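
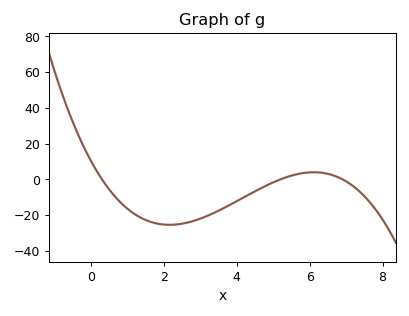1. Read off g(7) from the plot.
-2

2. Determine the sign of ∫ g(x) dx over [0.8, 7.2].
negative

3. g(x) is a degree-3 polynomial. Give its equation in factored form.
y = -0.95(x - 0.3)(x - 5.2)(x - 6.9)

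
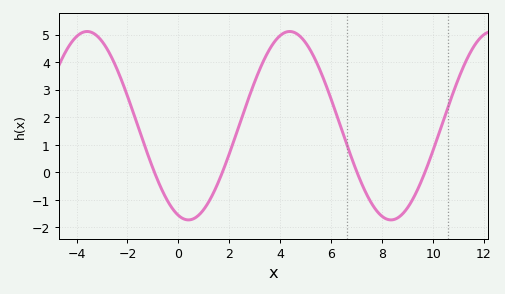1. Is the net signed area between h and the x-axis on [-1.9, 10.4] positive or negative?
positive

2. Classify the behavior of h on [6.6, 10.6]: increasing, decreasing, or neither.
neither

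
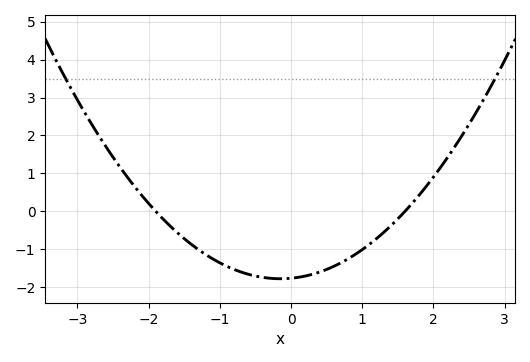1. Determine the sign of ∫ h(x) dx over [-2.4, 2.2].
negative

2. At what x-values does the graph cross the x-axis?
-1.9, 1.6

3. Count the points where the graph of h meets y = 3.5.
2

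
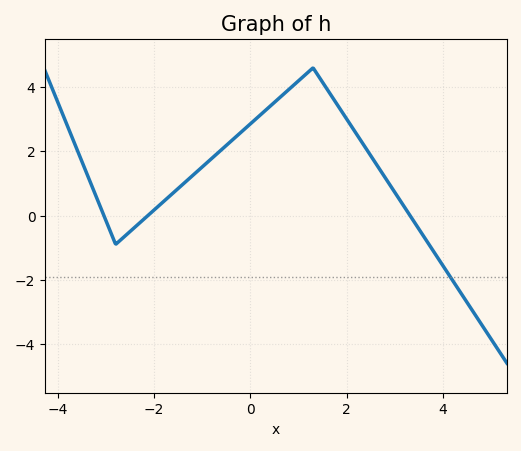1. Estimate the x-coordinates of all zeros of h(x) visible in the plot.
-3.04, -2.13, 3.31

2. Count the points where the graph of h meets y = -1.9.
1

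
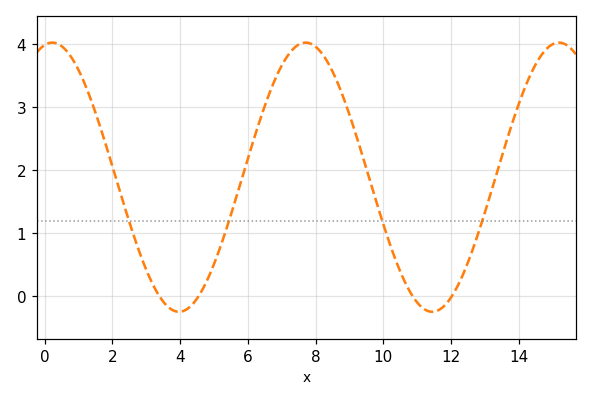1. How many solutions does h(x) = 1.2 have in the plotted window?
4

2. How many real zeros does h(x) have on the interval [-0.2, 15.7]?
4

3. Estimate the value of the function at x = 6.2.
2.5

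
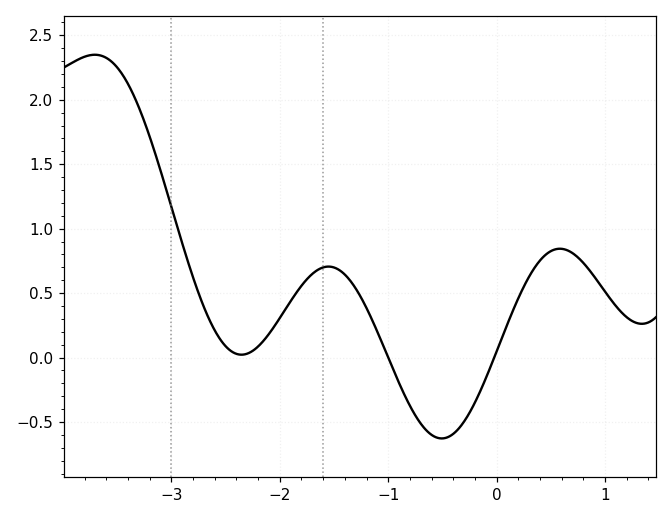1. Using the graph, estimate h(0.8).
0.75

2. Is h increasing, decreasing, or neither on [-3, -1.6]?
neither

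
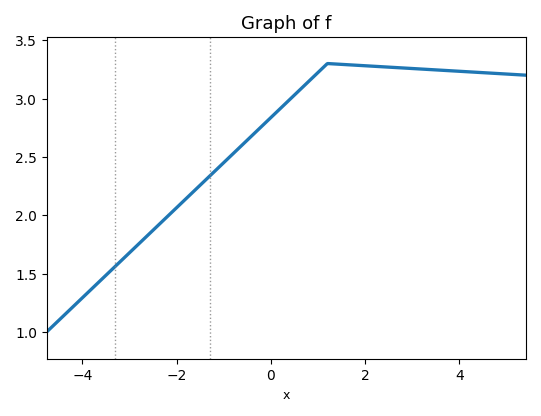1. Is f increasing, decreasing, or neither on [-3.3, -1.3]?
increasing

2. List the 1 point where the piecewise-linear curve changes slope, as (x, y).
(1.2, 3.3)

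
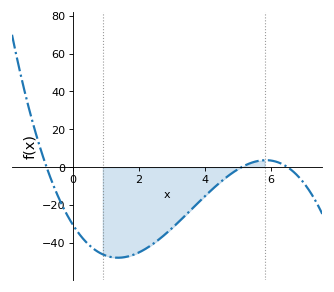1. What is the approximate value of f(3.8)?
-18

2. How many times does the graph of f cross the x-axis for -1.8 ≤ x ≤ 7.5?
3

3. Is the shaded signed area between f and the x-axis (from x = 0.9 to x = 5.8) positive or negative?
negative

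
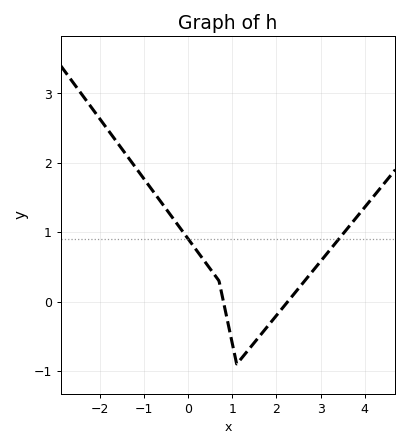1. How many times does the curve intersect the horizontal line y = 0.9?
2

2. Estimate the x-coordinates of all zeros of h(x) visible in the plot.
0.8, 2.2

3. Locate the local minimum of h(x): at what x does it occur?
1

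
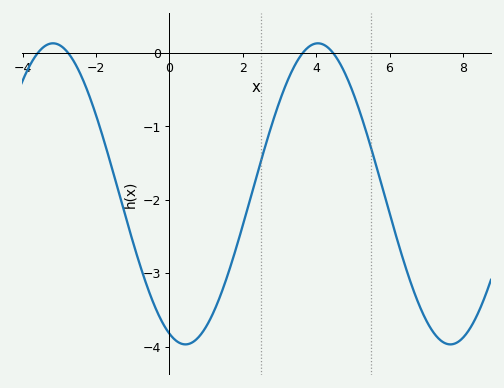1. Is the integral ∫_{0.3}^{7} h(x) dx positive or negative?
negative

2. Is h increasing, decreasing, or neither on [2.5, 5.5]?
neither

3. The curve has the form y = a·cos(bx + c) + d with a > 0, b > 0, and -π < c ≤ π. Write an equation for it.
y = 2.05cos(0.87x + 2.8) - 1.92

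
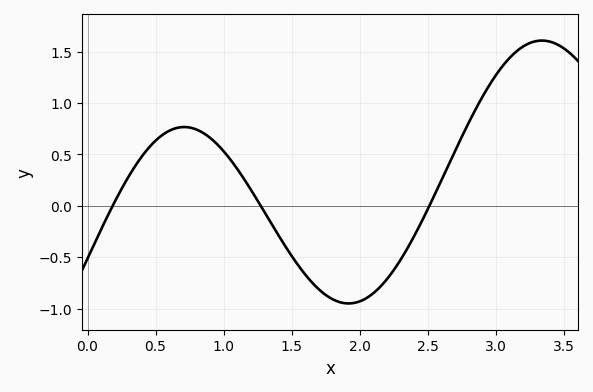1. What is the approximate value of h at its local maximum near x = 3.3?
1.61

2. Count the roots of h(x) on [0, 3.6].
3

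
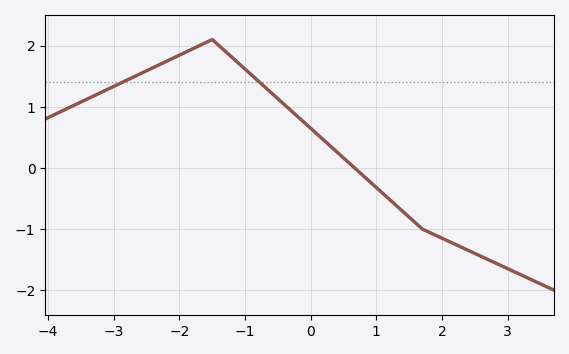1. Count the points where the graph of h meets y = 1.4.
2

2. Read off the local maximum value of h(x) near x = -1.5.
2.1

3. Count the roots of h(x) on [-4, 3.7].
1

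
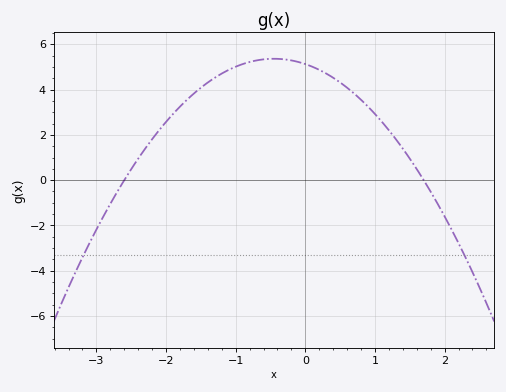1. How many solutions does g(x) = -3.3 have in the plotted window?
2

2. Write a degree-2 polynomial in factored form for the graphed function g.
y = -1.16(x + 2.6)(x - 1.7)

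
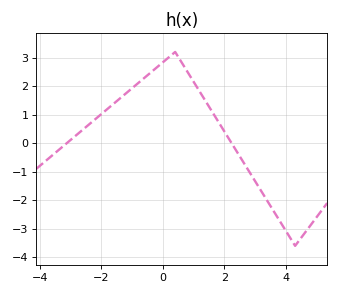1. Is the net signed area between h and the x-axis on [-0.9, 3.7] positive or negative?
positive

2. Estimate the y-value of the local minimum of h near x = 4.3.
-3.6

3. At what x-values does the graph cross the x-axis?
-3.12, 2.24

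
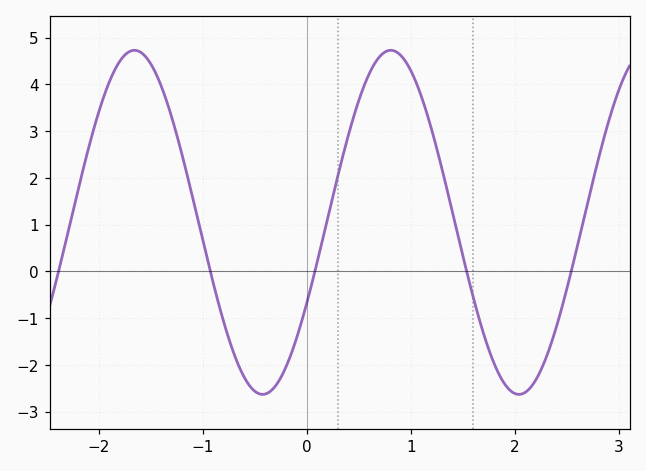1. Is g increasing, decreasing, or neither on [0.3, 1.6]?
neither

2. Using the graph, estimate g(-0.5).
-2.56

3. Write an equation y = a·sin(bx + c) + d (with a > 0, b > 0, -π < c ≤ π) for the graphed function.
y = 3.68sin(2.55x - 0.49) + 1.05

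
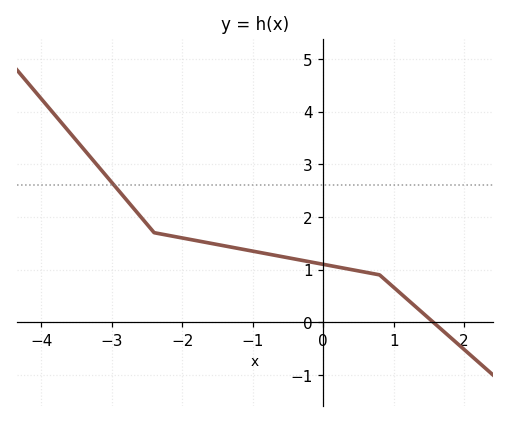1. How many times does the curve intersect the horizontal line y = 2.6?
1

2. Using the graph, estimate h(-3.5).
3.44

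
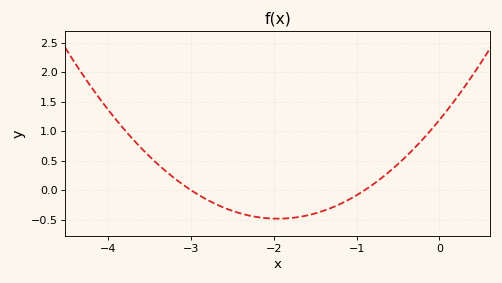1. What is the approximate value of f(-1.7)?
-0.458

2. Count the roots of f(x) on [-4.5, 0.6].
2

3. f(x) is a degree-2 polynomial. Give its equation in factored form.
y = 0.44(x + 3)(x + 0.9)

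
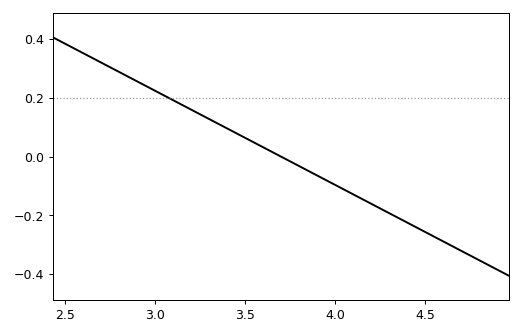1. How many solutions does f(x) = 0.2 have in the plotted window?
1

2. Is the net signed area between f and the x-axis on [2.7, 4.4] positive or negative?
positive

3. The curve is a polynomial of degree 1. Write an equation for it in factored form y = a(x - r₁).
y = -0.32(x - 3.7)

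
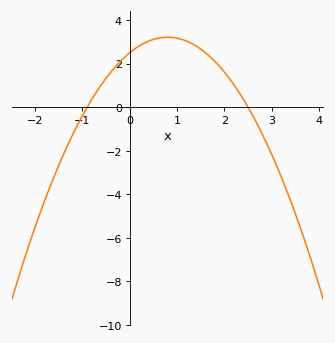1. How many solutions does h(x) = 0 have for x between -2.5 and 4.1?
2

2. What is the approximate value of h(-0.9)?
0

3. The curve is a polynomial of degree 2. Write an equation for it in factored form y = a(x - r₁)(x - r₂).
y = -1.11(x + 0.9)(x - 2.5)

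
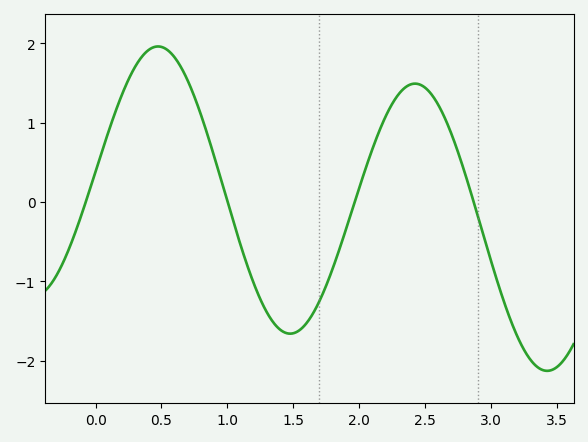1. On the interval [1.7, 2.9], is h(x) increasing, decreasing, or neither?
neither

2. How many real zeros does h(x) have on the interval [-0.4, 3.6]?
4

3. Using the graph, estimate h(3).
-0.7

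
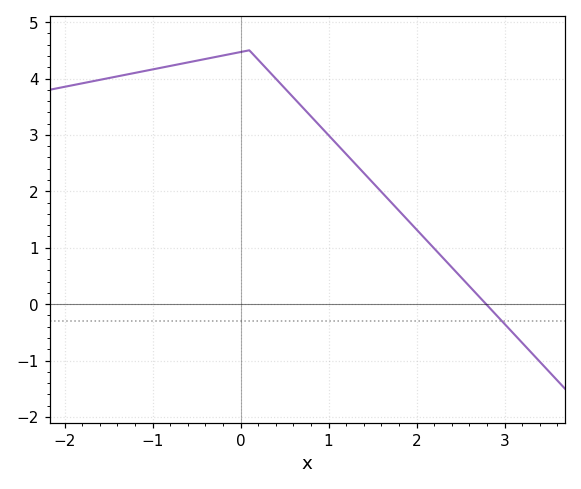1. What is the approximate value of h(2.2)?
1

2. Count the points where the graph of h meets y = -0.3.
1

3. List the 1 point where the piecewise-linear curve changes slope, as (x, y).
(0.1, 4.5)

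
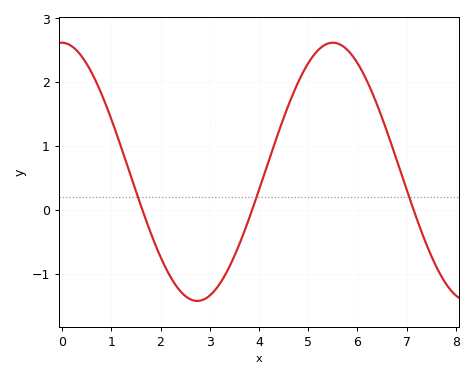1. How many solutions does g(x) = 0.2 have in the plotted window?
3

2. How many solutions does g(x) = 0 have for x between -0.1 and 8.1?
3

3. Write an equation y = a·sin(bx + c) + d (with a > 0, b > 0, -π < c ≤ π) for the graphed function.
y = 2.02sin(1.14x + 1.58) + 0.6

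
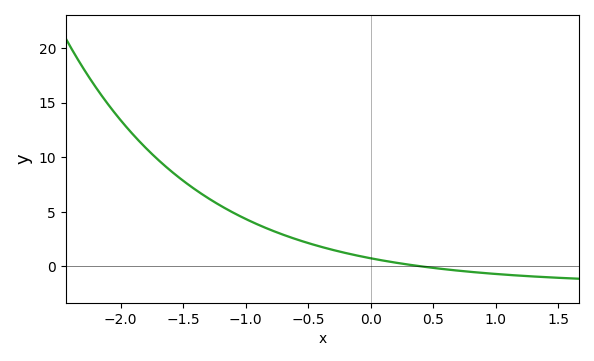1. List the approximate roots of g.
0.4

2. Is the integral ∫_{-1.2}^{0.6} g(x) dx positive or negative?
positive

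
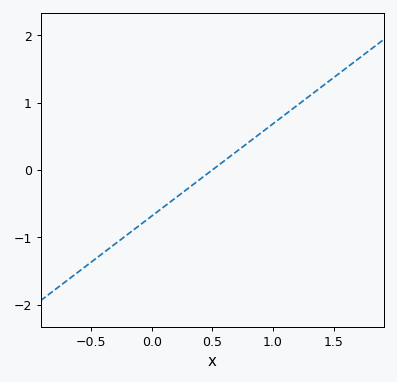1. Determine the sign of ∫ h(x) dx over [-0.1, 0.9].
negative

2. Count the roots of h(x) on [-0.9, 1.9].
1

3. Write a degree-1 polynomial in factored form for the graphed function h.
y = 1.37(x - 0.5)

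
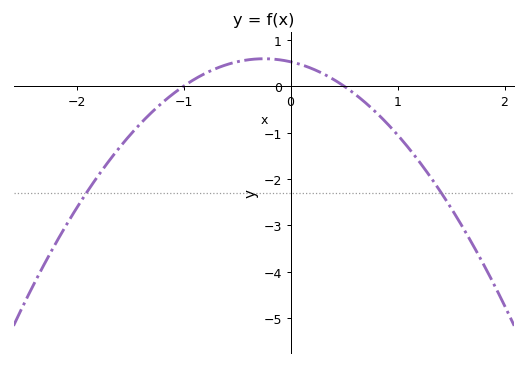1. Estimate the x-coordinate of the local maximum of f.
-0.25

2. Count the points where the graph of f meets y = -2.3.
2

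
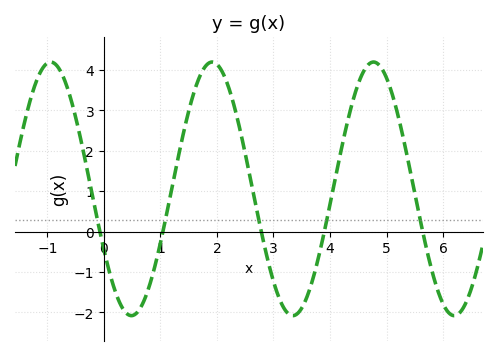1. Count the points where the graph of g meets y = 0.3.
5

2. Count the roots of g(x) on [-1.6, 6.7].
5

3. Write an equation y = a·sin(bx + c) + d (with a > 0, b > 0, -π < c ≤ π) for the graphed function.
y = 3.14sin(2.2x - 2.6) + 1.06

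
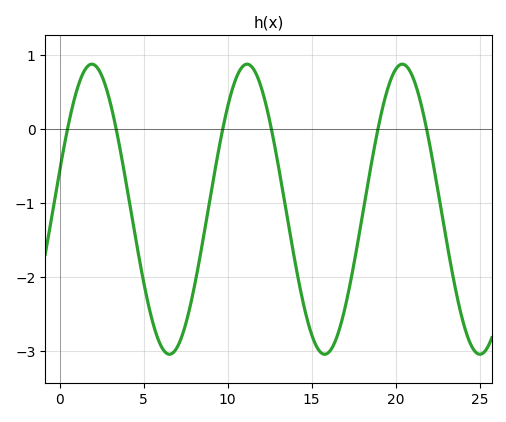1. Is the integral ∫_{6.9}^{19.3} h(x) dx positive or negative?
negative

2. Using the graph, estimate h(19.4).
0.5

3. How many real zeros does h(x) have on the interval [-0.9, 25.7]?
6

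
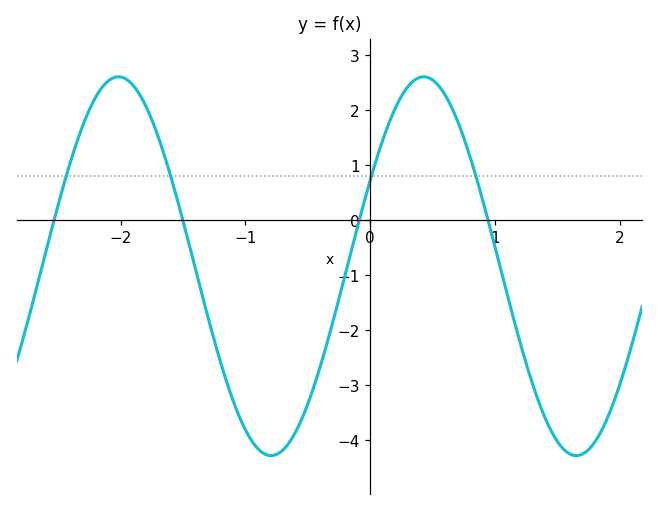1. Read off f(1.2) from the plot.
-2.22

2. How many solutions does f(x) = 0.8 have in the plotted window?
4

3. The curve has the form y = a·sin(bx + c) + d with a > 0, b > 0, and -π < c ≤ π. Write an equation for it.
y = 3.44sin(2.57x + 0.47) - 0.84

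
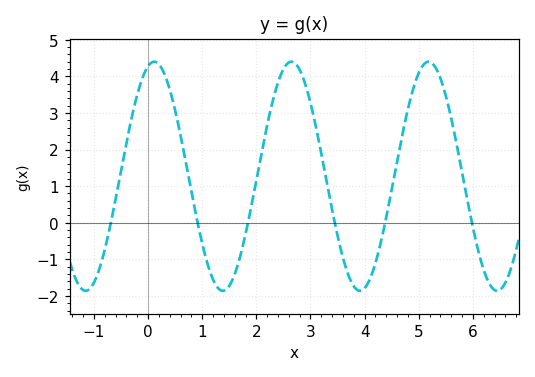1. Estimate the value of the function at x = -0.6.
0.652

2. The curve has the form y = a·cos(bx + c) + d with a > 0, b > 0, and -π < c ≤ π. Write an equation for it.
y = 3.13cos(2.48x - 0.282) + 1.27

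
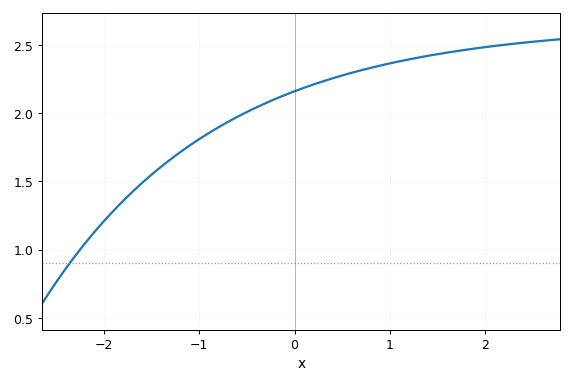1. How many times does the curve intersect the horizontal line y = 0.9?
1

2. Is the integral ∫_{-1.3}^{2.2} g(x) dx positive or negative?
positive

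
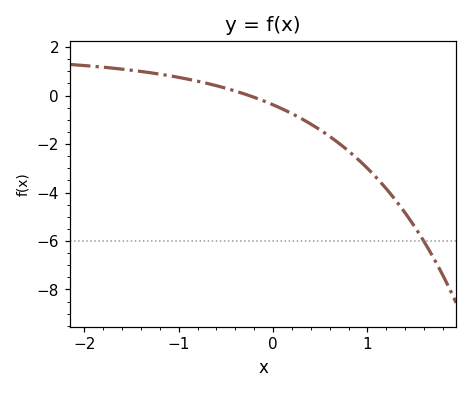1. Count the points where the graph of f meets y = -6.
1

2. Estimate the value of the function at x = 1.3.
-4.4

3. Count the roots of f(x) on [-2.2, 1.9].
1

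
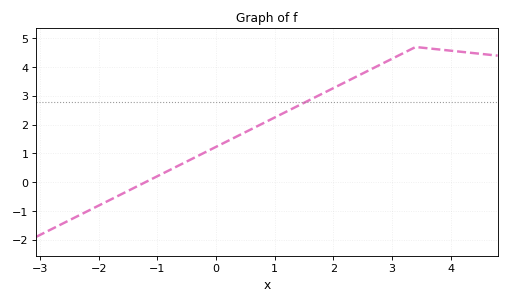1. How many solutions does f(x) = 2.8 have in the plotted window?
1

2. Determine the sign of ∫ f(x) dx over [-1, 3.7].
positive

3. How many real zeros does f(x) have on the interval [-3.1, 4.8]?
1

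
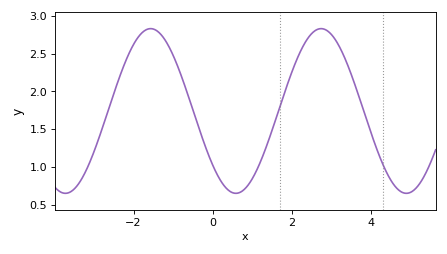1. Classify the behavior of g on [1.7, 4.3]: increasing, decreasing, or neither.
neither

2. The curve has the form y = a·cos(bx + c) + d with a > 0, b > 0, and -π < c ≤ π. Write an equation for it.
y = 1.09cos(1.5x + 2.3) + 1.74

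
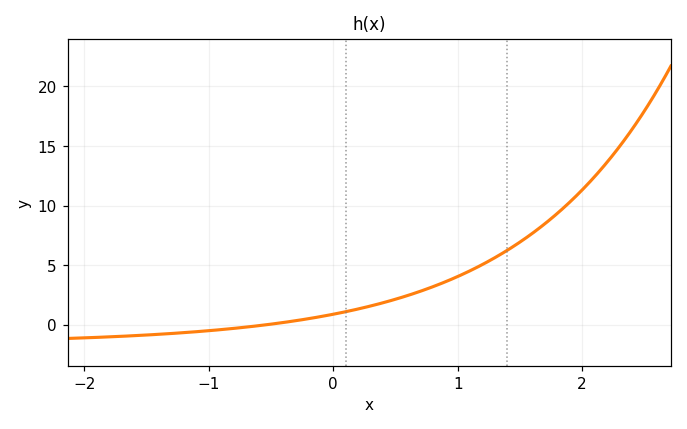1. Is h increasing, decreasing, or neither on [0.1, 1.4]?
increasing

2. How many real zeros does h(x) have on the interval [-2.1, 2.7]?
1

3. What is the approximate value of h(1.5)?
7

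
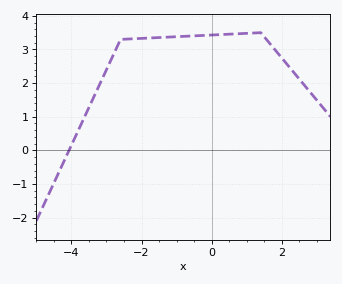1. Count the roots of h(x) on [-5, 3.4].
1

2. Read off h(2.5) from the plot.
2.1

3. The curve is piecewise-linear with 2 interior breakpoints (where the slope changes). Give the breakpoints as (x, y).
(-2.6, 3.3); (1.4, 3.5)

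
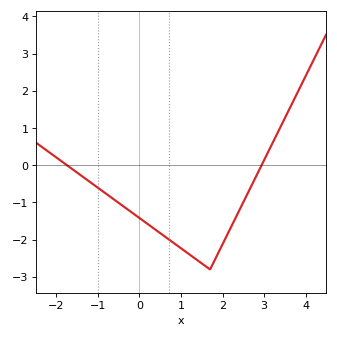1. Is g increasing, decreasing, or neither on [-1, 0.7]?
decreasing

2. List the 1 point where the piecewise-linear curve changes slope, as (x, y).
(1.7, -2.8)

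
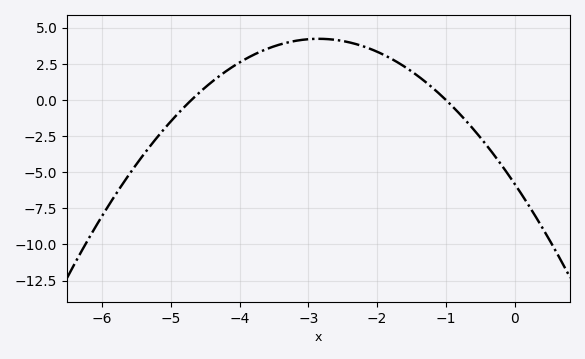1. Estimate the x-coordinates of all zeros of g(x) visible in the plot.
-4.7, -1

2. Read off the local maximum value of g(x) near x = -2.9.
4.2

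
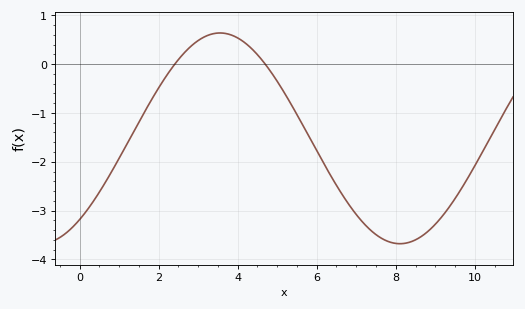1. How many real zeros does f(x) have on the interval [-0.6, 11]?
2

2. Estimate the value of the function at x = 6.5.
-2.48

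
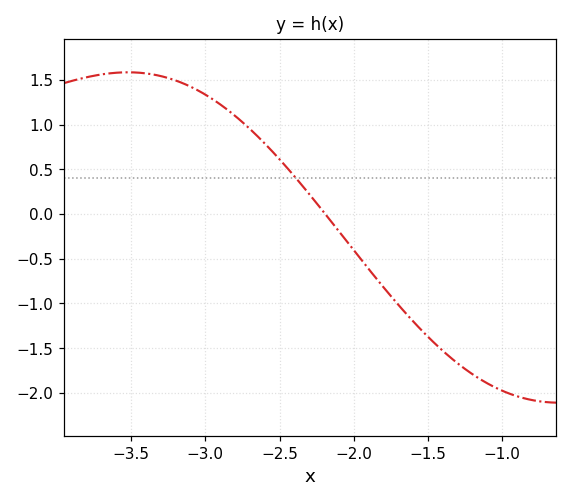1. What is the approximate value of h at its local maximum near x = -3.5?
1.58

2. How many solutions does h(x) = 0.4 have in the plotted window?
1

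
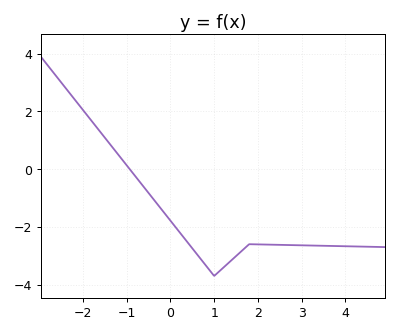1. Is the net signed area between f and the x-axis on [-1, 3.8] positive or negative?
negative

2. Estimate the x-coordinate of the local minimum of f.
0.999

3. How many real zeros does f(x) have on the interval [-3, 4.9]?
1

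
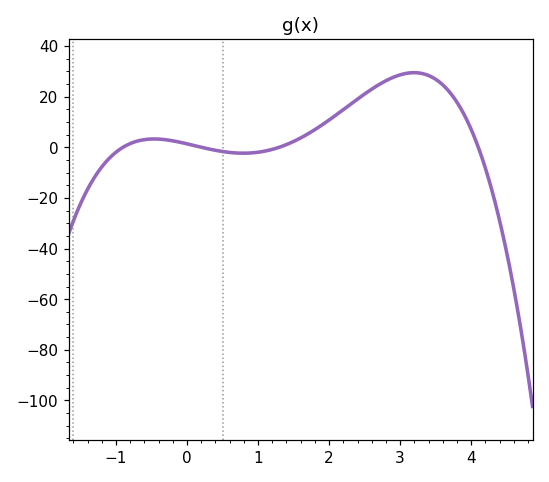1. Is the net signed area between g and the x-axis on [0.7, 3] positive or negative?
positive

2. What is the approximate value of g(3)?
28.6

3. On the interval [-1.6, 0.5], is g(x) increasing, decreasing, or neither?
neither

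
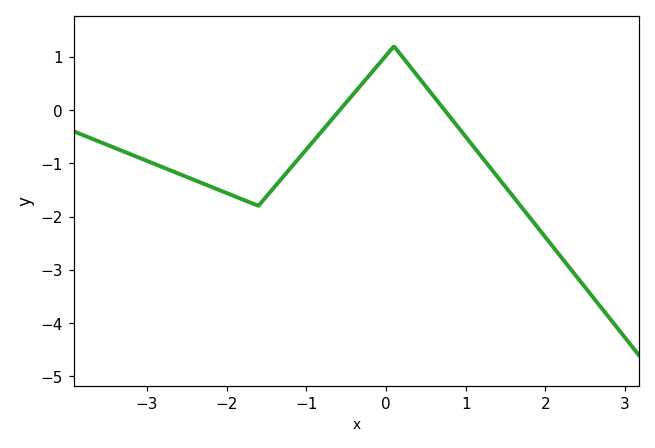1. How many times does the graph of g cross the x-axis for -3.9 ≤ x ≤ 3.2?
2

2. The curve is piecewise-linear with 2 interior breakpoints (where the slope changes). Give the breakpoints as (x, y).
(-1.6, -1.8); (0.1, 1.2)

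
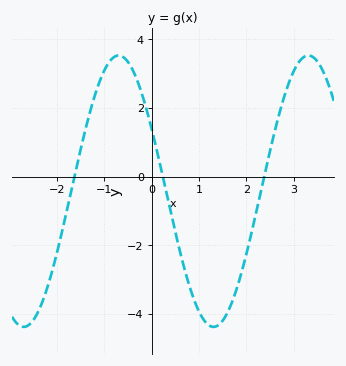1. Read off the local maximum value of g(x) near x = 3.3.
3.53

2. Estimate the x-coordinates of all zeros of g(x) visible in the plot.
-1.63, 0.238, 2.37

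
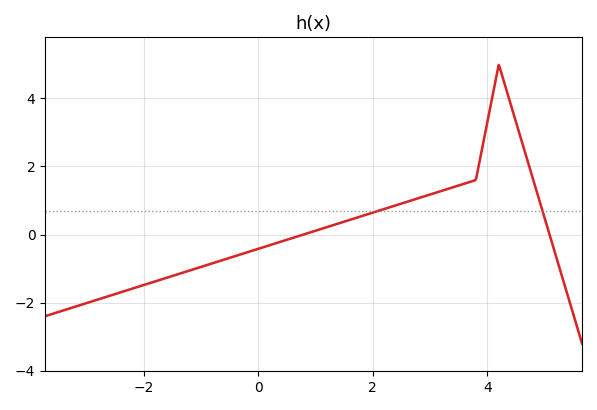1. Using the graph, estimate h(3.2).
1.2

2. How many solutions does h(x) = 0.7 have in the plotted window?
2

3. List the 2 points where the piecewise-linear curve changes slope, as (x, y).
(3.8, 1.6); (4.2, 5)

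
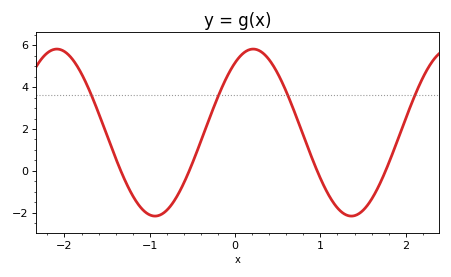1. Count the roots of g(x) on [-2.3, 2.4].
4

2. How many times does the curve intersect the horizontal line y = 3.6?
4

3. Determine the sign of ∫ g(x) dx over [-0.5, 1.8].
positive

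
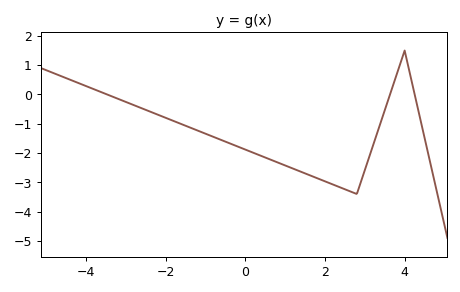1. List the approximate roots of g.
-3.4, 3.6, 4.2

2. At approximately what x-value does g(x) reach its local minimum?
2.8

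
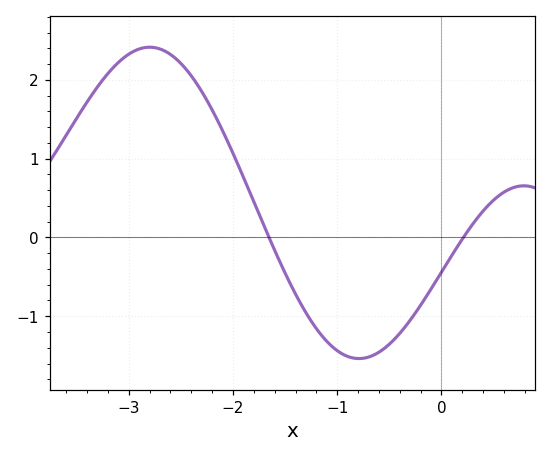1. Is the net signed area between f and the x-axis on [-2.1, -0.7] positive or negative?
negative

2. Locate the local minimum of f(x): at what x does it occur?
-0.791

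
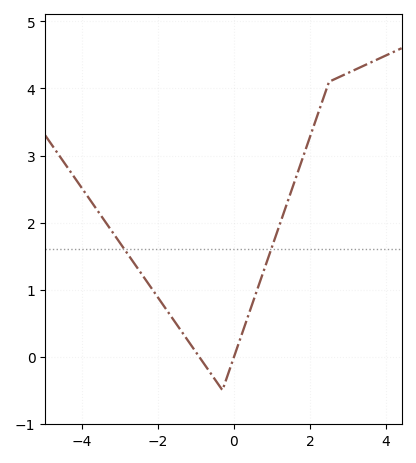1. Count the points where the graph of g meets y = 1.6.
2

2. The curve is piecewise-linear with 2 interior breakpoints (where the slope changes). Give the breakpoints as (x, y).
(-0.3, -0.5); (2.5, 4.1)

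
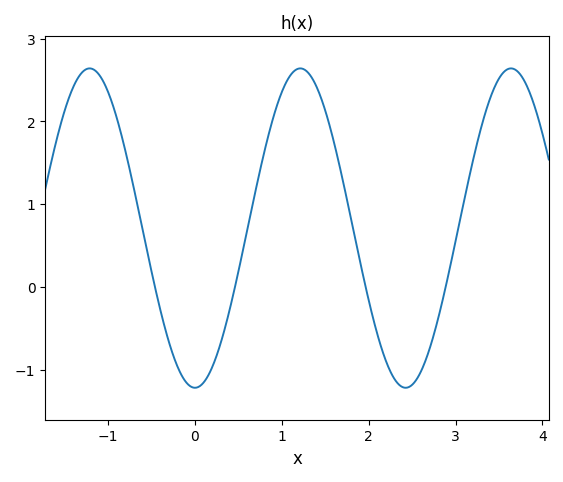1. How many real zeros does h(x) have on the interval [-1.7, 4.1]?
4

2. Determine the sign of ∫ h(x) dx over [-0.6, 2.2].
positive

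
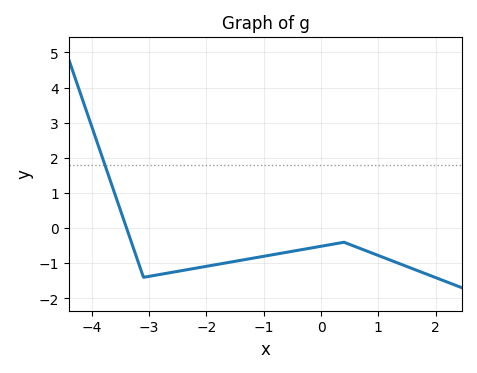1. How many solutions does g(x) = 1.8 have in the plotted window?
1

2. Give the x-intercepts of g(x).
-3.4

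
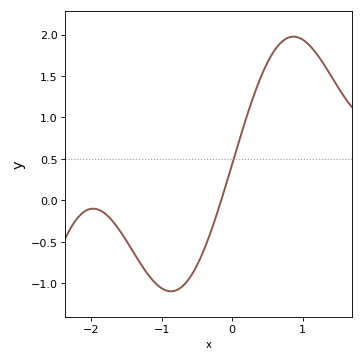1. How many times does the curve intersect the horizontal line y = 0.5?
1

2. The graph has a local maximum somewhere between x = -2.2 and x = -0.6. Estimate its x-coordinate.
-1.97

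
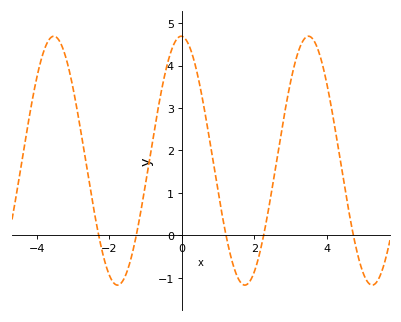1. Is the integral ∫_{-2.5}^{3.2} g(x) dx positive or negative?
positive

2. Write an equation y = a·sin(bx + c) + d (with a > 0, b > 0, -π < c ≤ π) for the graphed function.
y = 2.93sin(1.8x + 1.6) + 1.76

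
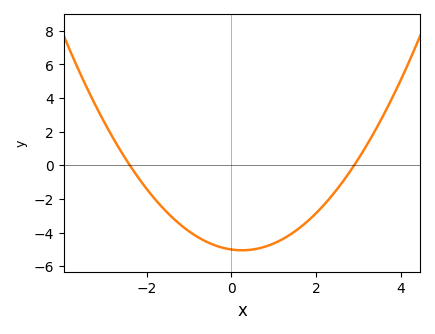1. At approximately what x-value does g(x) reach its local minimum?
0.25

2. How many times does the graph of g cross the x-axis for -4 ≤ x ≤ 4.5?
2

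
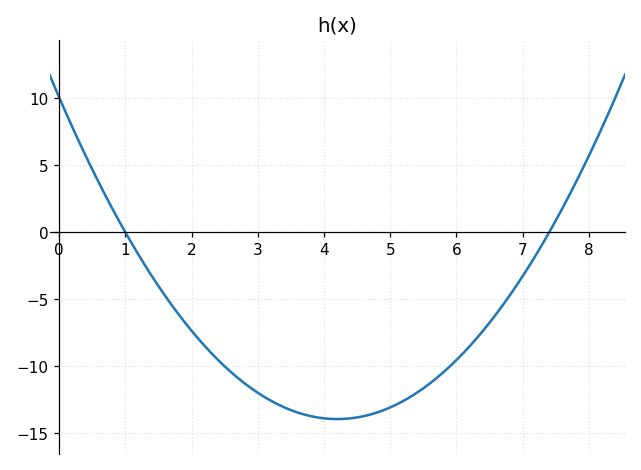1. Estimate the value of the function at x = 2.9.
-11.5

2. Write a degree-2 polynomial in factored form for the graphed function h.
y = 1.36(x - 1)(x - 7.4)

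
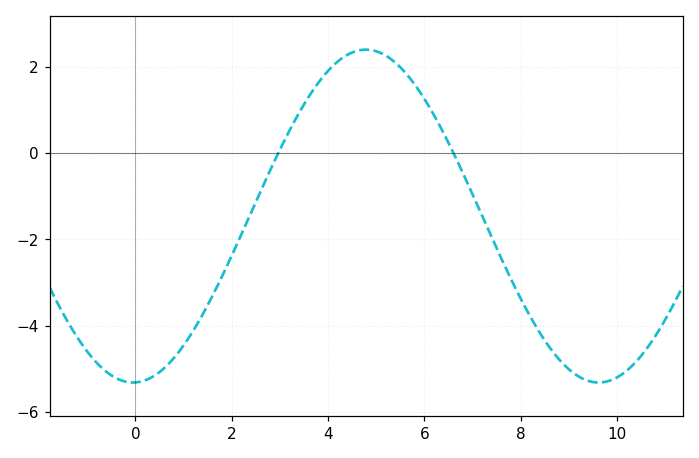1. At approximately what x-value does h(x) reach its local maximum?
4.8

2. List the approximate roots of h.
3, 6.6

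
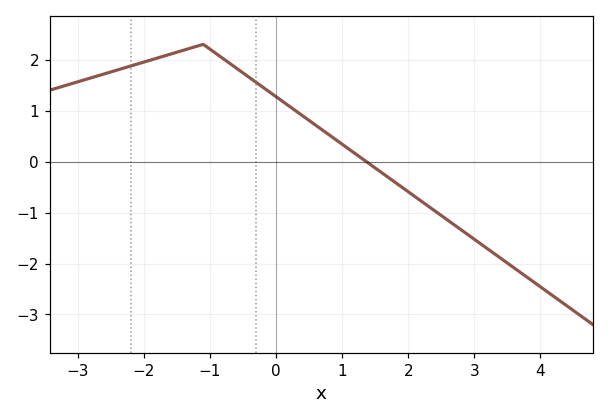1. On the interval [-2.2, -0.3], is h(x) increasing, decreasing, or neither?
neither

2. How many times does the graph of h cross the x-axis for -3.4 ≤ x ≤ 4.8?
1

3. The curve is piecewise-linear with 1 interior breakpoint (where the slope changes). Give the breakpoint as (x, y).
(-1.1, 2.3)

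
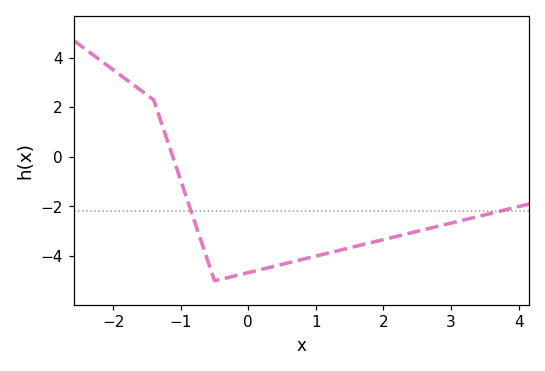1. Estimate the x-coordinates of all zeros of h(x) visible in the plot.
-1.1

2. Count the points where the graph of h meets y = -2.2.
2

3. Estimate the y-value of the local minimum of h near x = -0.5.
-5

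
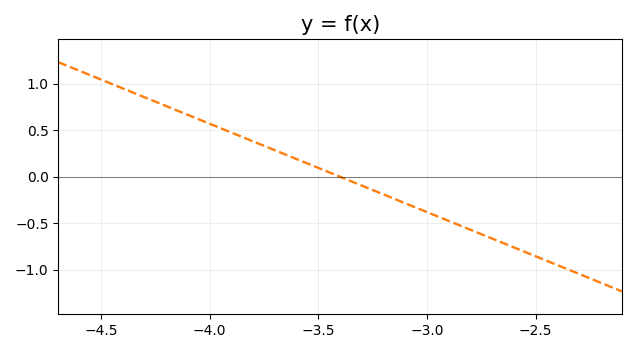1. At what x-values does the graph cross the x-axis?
-3.4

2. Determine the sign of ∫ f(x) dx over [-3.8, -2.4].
negative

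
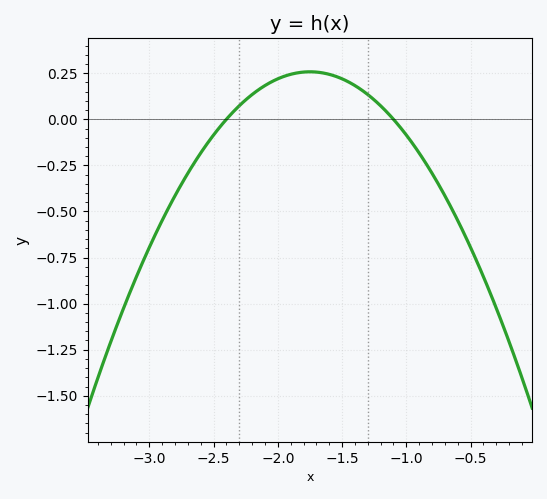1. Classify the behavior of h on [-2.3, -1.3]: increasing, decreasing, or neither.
neither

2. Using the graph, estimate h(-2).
0.2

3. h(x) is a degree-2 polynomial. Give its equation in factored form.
y = -0.61(x + 2.4)(x + 1.1)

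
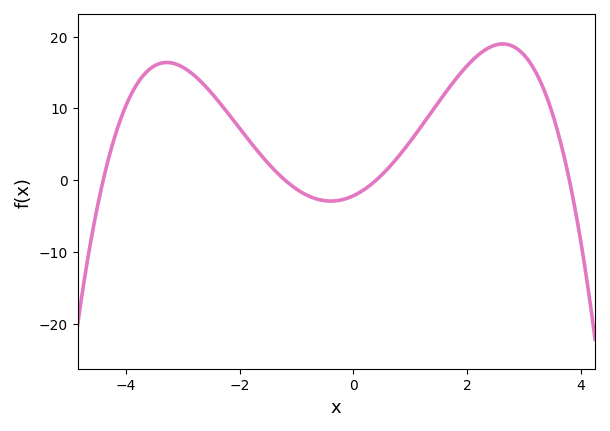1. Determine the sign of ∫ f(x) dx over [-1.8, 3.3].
positive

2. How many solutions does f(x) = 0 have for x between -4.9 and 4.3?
4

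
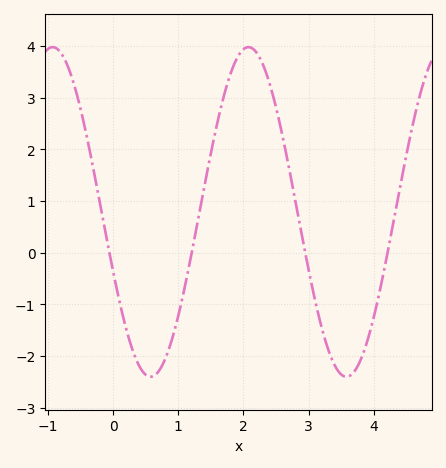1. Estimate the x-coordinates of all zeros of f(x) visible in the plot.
-0.058, 1.21, 2.95, 4.21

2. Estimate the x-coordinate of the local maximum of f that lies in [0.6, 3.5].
2.08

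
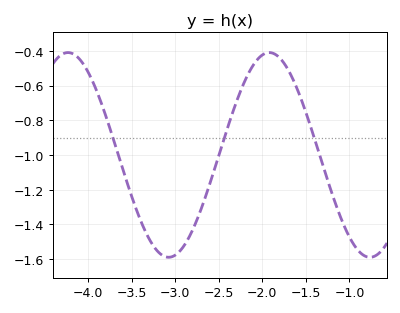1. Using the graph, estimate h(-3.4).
-1.38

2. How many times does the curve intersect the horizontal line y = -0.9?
3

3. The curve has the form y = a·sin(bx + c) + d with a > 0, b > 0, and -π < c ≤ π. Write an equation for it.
y = 0.59sin(2.7x + 0.51) - 1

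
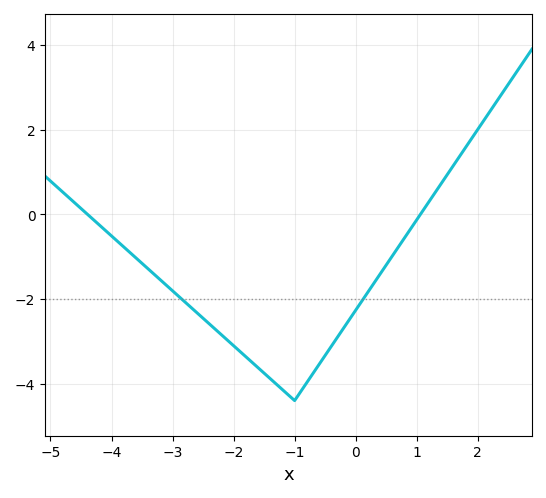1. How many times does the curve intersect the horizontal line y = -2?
2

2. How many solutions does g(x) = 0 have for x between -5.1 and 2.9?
2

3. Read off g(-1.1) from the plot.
-4.2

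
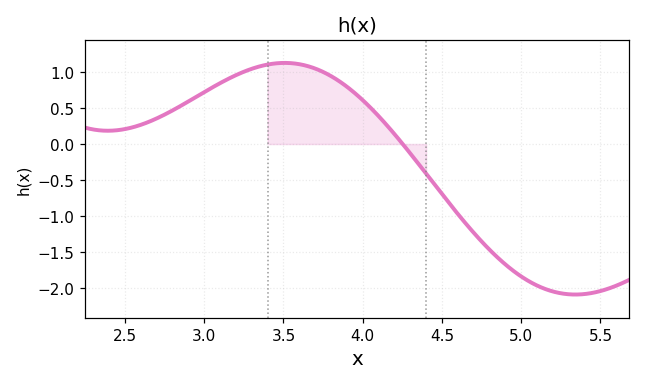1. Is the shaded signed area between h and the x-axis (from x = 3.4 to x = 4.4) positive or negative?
positive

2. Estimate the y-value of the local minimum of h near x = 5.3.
-2.1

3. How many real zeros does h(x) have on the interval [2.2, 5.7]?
1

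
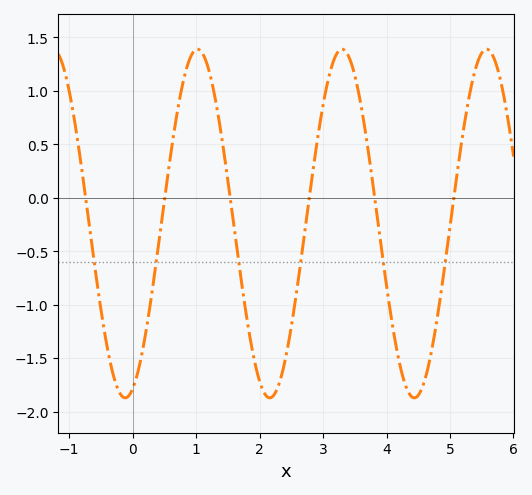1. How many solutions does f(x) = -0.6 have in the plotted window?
6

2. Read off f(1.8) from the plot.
-1.13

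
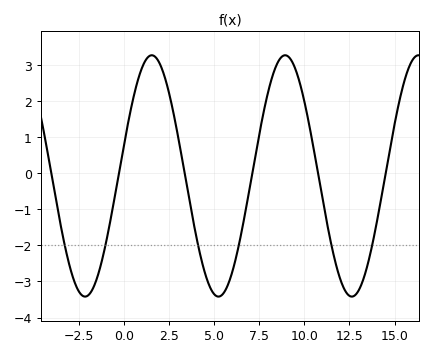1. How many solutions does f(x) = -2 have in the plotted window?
6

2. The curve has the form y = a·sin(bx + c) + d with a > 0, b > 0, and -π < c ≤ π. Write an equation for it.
y = 3.35sin(0.85x + 0.26) - 0.07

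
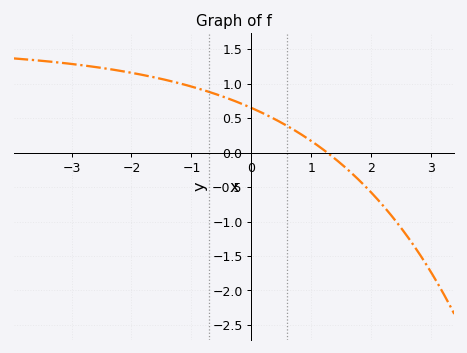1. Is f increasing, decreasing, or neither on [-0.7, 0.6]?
decreasing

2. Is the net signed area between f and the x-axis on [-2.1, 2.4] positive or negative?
positive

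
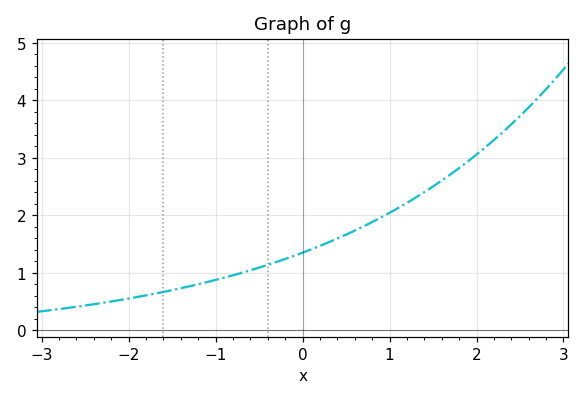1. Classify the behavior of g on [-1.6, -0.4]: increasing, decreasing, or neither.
increasing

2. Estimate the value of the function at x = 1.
2.04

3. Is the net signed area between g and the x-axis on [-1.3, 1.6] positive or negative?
positive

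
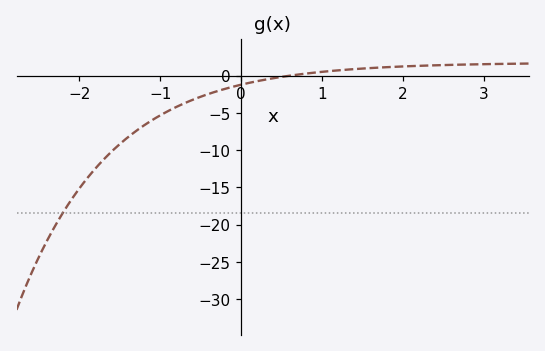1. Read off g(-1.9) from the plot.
-13.5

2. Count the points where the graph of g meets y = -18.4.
1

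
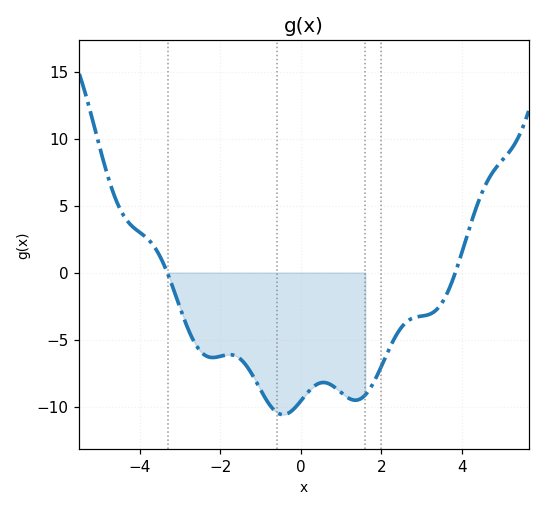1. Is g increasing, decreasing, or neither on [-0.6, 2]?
neither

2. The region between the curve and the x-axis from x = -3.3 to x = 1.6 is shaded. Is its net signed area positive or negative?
negative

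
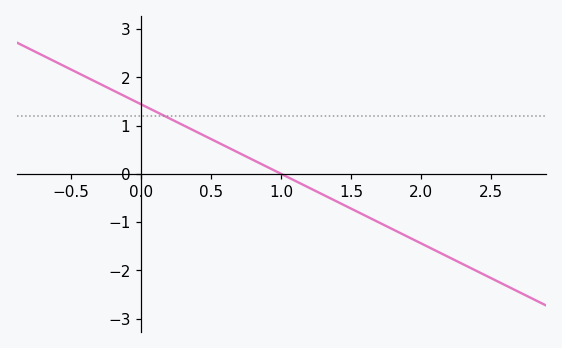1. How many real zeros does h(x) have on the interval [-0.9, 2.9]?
1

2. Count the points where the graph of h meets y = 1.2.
1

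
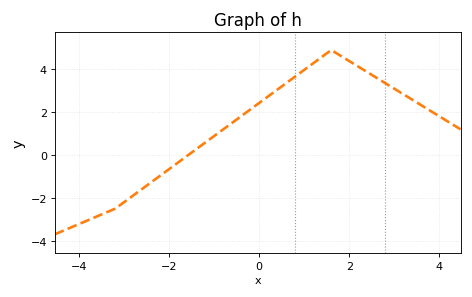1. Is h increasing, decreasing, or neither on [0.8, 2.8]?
neither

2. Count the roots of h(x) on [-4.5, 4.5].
1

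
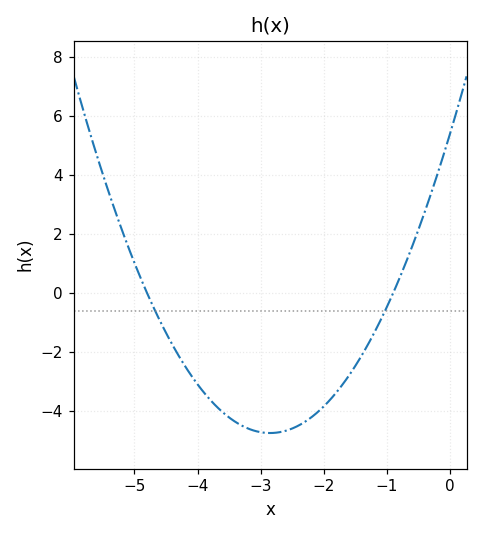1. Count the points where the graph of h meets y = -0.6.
2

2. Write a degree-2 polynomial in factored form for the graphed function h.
y = 1.25(x + 4.8)(x + 0.9)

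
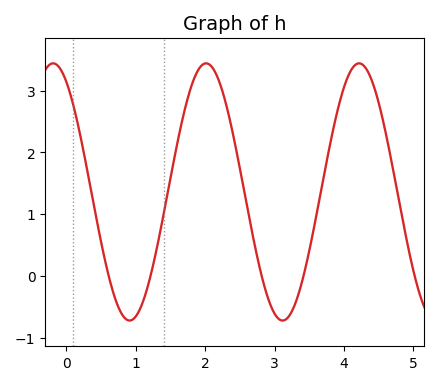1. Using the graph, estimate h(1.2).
-0.047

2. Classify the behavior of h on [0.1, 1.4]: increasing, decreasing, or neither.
neither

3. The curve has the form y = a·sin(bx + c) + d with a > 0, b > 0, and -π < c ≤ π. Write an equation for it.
y = 2.08sin(2.85x + 2.12) + 1.36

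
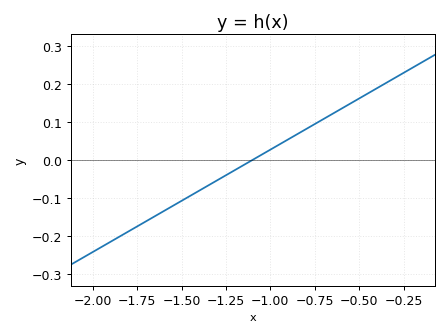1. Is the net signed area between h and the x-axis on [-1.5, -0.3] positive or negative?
positive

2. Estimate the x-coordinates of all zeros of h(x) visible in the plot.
-1.1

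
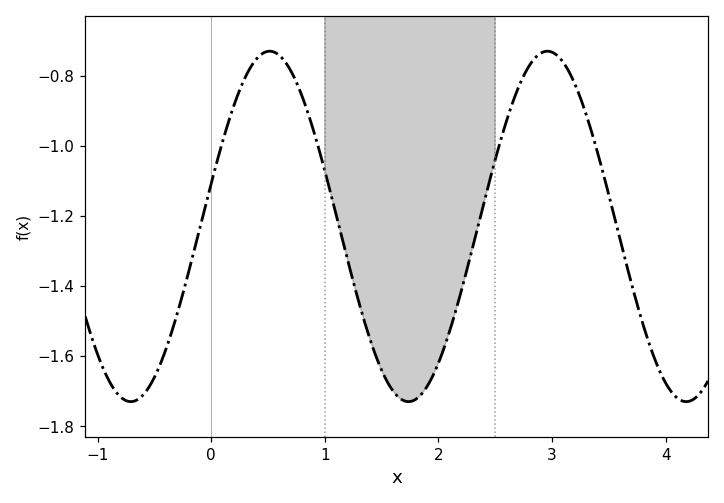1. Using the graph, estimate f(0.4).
-0.76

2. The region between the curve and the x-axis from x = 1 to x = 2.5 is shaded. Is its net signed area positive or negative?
negative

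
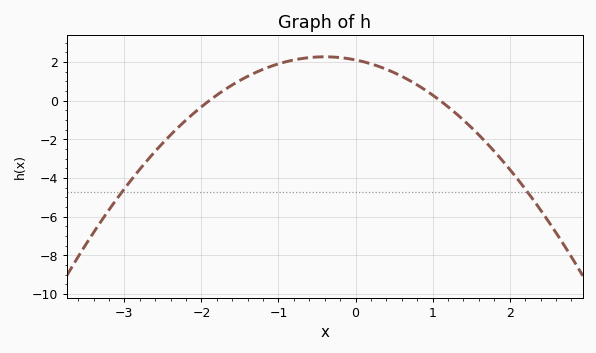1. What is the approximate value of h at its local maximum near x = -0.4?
2.2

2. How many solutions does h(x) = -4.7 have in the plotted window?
2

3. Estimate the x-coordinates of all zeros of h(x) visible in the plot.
-1.9, 1.1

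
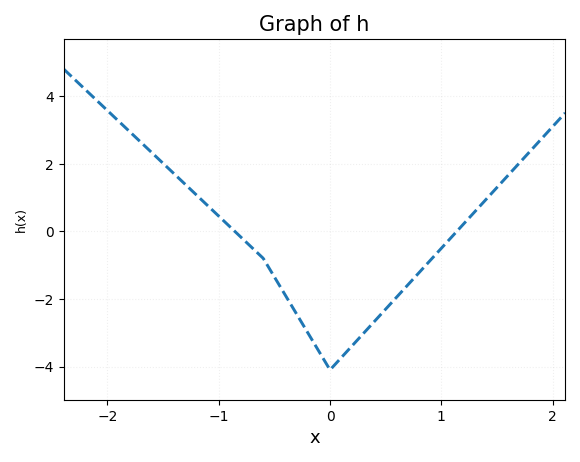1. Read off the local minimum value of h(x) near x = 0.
-4.1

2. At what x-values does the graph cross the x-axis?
-0.856, 1.14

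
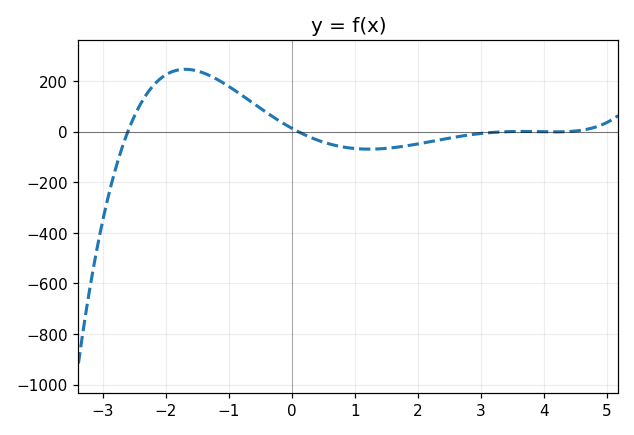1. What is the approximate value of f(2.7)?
-17.9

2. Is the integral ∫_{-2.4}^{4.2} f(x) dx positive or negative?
positive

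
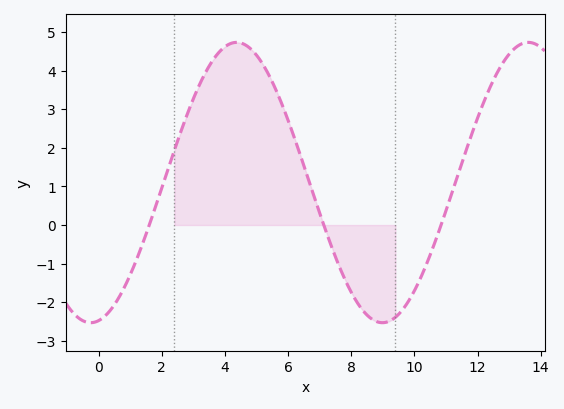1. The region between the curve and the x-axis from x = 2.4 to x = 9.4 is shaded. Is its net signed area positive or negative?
positive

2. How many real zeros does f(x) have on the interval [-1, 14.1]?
3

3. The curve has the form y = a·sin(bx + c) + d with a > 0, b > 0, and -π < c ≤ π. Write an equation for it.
y = 3.63sin(0.68x - 1.4) + 1.1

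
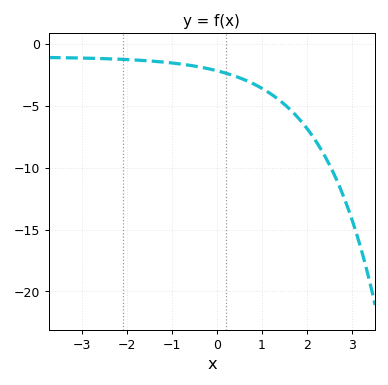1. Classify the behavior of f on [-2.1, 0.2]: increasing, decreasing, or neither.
decreasing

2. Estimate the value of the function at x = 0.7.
-3.04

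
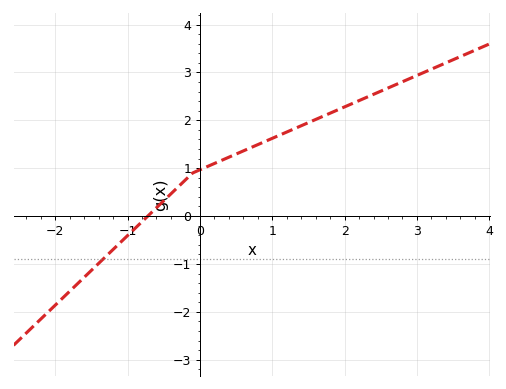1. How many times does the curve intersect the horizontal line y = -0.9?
1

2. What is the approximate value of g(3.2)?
3.07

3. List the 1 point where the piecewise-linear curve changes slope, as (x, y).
(-0.1, 0.9)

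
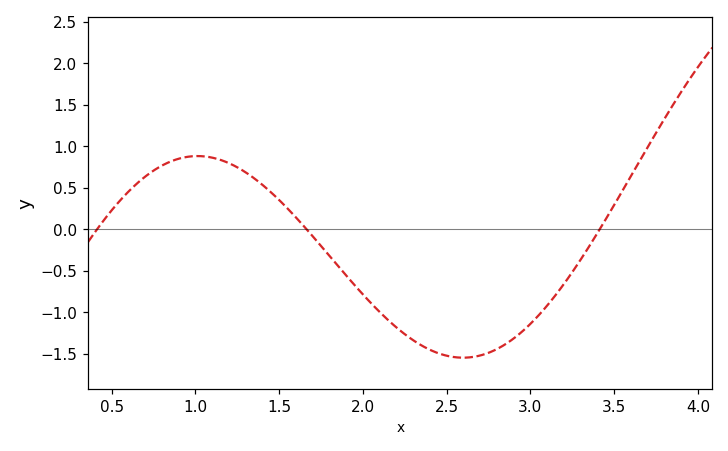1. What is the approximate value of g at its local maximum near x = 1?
0.882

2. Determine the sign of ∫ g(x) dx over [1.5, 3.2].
negative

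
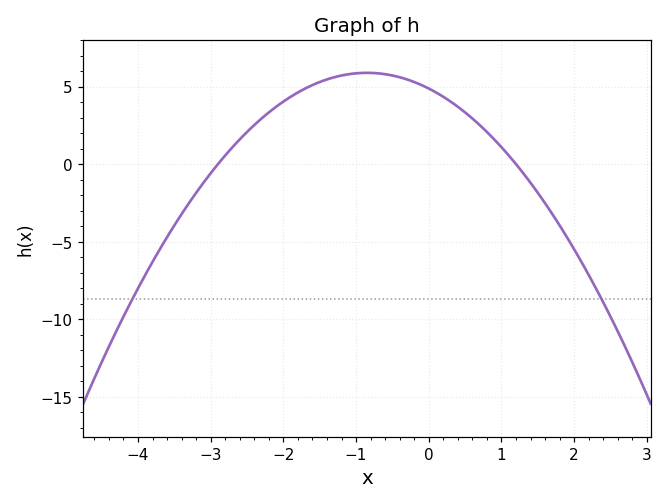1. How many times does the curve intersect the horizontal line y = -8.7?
2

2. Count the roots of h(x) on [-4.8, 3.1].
2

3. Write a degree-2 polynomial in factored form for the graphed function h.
y = -1.4(x + 2.9)(x - 1.2)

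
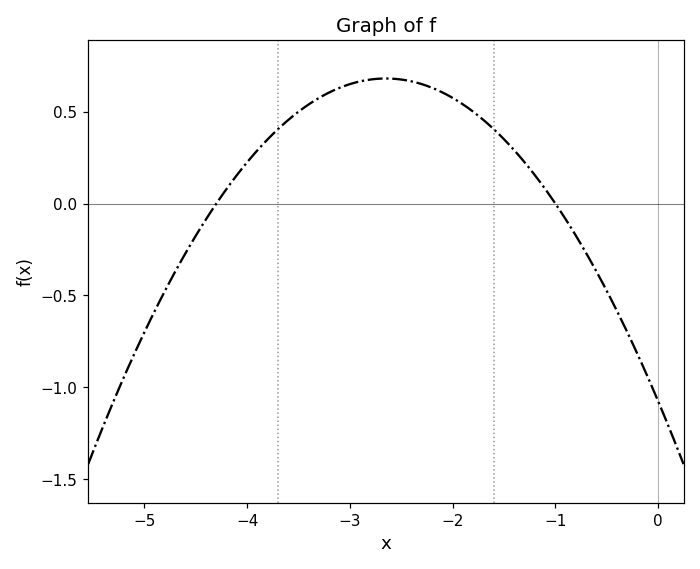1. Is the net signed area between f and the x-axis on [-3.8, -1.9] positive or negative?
positive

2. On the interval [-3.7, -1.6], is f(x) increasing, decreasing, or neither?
neither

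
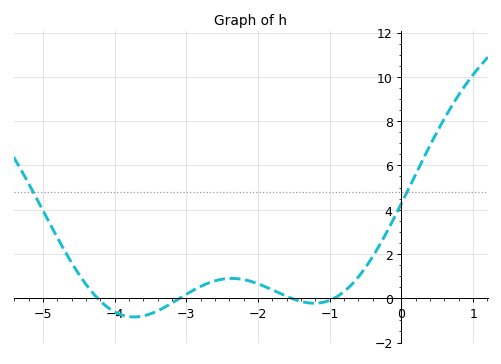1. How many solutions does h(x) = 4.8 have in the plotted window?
2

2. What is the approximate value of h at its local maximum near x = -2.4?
0.895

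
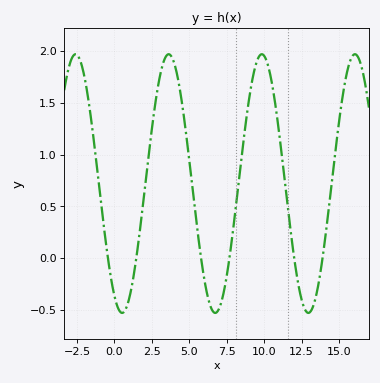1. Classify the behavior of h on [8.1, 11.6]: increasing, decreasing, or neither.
neither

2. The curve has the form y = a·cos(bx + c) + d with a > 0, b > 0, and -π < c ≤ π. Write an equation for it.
y = 1.25cos(1.01x + 2.62) + 0.72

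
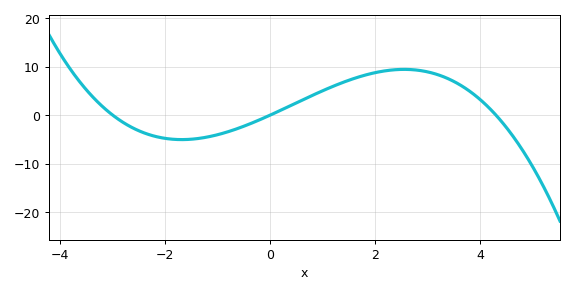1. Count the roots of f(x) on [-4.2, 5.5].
3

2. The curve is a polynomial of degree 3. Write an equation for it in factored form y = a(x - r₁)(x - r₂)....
y = -0.38(x + 3)(x - 0)(x - 4.3)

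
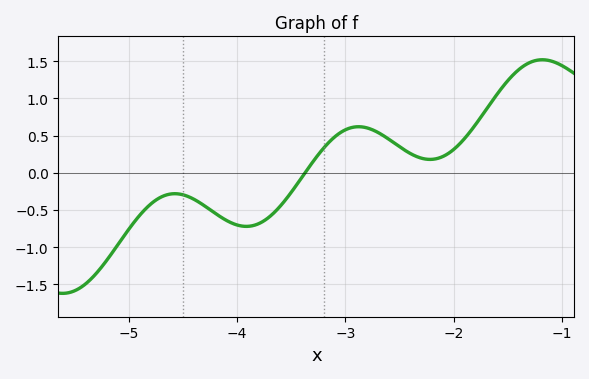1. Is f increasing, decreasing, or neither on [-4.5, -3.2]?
neither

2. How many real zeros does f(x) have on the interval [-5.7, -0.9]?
1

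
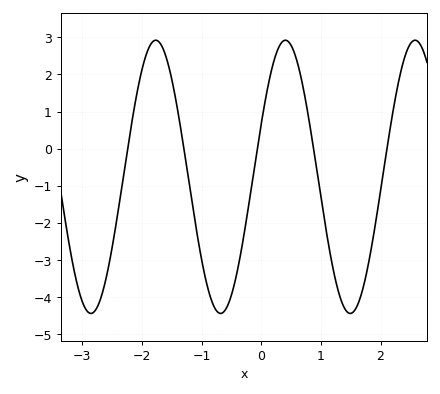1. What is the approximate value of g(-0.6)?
-4.34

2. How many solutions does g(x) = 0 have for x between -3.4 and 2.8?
5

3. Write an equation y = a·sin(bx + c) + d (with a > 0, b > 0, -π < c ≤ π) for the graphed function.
y = 3.68sin(2.89x + 0.4) - 0.76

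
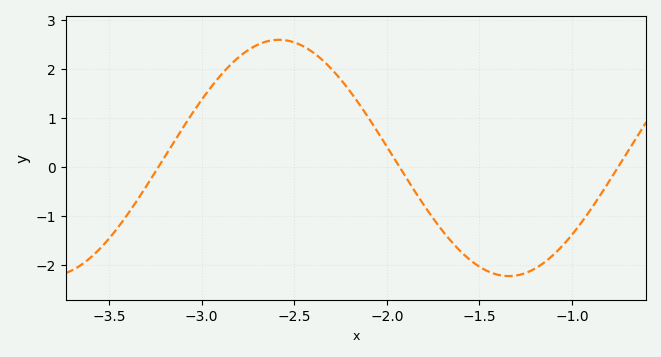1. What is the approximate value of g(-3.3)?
-0.4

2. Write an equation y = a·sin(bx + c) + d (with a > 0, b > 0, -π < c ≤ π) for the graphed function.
y = 2.41sin(2.5x + 1.8) + 0.18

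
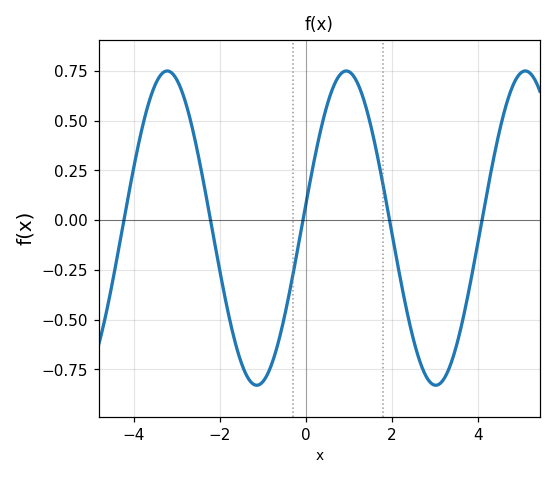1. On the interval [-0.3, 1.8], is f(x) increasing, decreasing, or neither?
neither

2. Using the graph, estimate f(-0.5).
-0.489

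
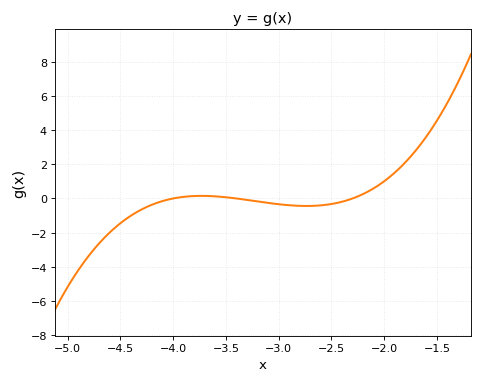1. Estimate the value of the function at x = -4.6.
-2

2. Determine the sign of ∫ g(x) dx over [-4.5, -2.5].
negative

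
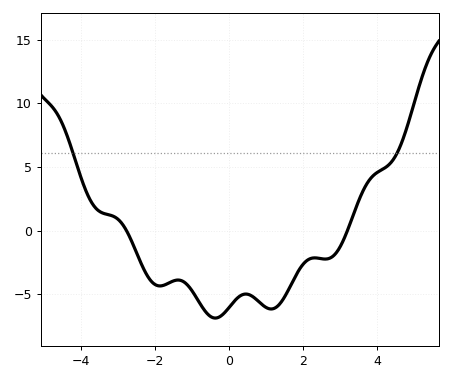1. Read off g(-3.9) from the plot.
3.35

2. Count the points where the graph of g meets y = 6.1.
2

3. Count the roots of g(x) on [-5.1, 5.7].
2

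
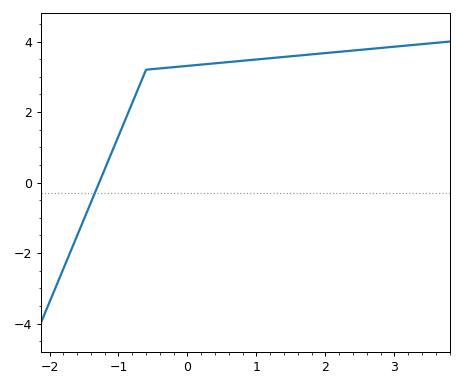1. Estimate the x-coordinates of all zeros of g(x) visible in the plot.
-1.3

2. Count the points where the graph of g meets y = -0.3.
1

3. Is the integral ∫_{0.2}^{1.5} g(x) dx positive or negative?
positive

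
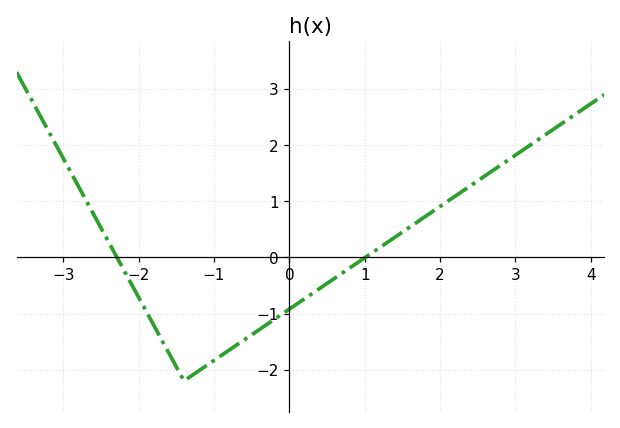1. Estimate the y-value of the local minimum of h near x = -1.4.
-2.2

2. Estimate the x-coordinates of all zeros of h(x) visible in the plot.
-2.2, 1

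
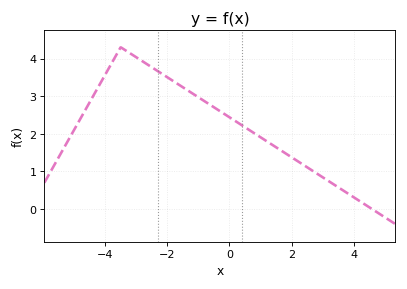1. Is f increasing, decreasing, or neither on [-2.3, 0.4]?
decreasing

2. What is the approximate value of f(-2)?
3.5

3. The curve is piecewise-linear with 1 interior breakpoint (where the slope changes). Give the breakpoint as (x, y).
(-3.5, 4.3)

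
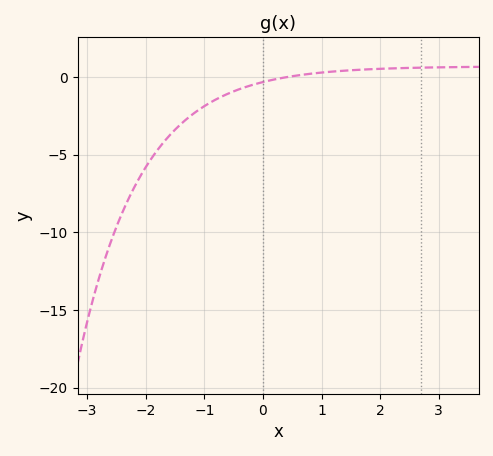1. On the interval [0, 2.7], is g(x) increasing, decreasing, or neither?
increasing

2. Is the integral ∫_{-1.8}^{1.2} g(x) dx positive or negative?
negative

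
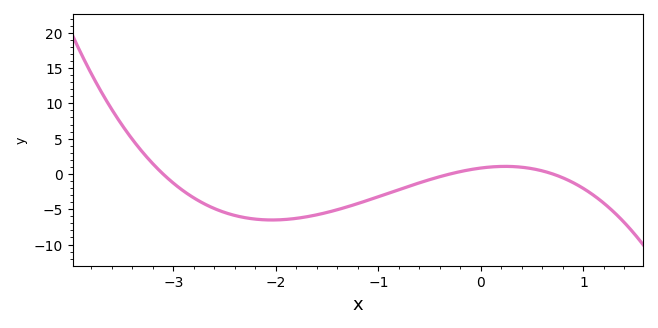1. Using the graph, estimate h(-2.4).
-5.88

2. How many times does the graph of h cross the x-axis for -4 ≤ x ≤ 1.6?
3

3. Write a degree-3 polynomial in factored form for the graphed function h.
y = -1.29(x + 3.1)(x + 0.3)(x - 0.7)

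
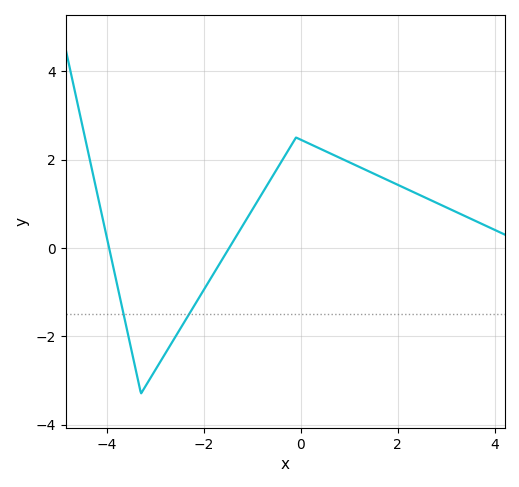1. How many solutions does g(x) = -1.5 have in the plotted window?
2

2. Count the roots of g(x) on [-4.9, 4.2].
2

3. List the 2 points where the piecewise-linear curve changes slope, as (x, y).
(-3.3, -3.3); (-0.1, 2.5)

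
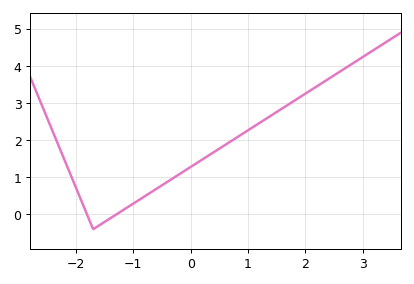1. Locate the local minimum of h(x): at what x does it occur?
-1.7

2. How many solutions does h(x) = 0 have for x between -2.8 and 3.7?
2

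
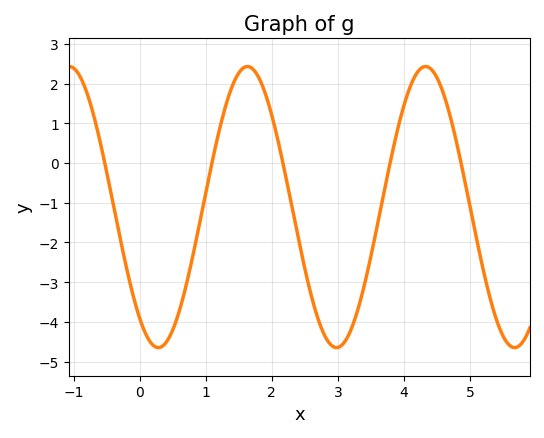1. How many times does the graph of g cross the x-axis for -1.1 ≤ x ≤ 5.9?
5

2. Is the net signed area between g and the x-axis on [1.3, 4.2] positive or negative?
negative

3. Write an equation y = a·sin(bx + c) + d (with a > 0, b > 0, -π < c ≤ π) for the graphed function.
y = 3.54sin(2.3x - 2.2) - 1.11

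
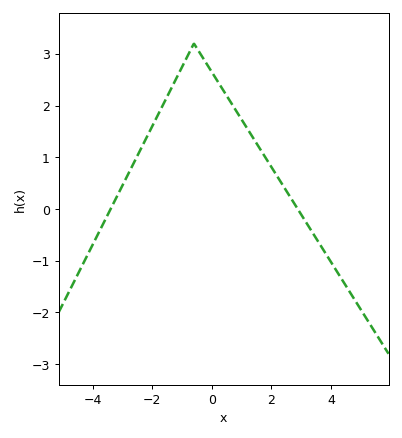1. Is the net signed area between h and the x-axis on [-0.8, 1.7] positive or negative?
positive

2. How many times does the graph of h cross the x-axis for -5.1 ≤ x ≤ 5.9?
2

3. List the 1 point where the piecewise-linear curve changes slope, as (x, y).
(-0.6, 3.2)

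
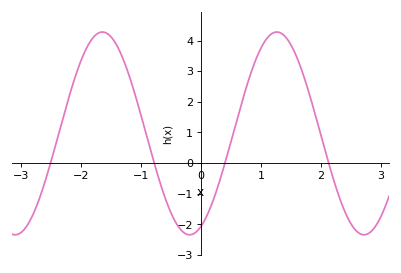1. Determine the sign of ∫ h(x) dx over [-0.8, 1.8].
positive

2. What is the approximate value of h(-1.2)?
2.9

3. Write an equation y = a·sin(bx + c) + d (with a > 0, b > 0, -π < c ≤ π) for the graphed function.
y = 3.31sin(2.2x - 1.2) + 0.97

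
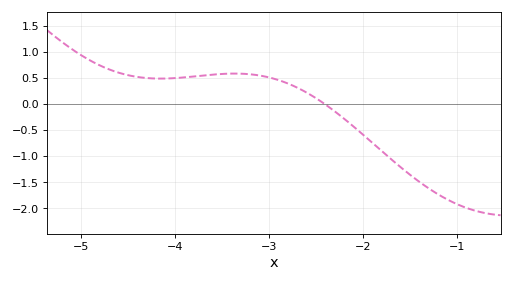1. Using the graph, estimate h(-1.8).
-0.912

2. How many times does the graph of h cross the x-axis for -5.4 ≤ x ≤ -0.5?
1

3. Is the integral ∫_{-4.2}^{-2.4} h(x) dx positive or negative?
positive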